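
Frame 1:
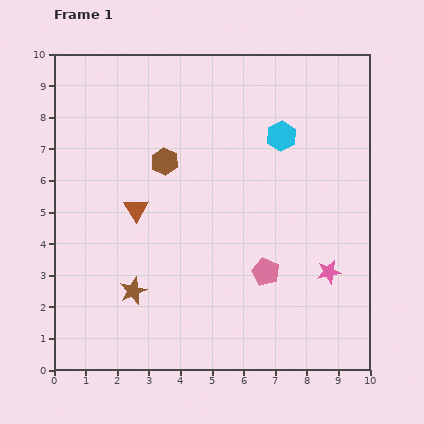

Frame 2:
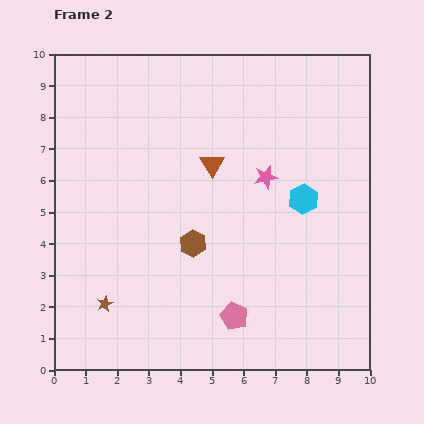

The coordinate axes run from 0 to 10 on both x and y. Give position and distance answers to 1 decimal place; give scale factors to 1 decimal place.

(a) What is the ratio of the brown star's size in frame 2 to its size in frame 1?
0.6×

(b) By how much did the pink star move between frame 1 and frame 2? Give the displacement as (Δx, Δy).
(-2.0, 3.0)

The pink star was at (8.7, 3.1) in frame 1 and (6.7, 6.1) in frame 2.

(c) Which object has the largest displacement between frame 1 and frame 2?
the pink star

(moved 3.6; next 2.8)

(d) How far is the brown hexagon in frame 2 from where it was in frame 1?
2.8

The brown hexagon moved from (3.5, 6.6) to (4.4, 4.0), a distance of √(0.9² + 2.6²) ≈ 2.8.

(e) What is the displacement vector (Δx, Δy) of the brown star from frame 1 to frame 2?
(-0.9, -0.4)

The brown star was at (2.5, 2.5) in frame 1 and (1.6, 2.1) in frame 2.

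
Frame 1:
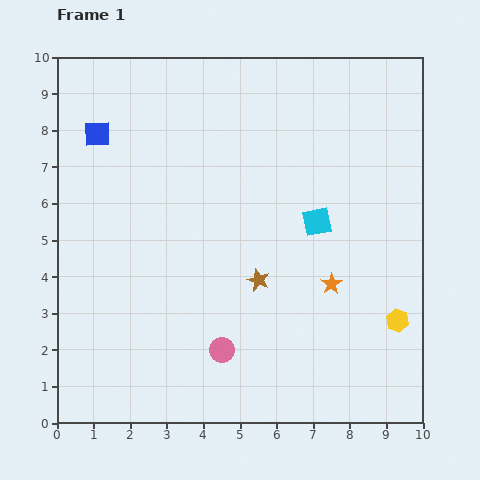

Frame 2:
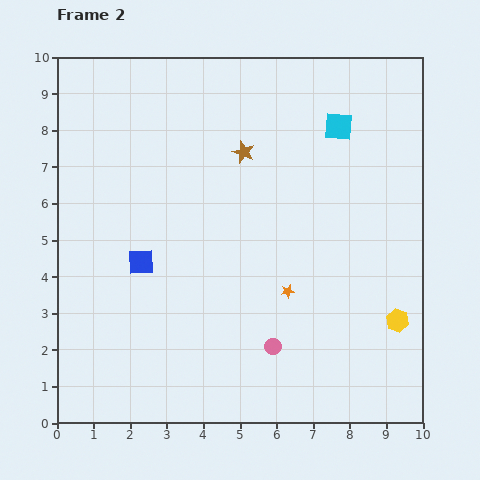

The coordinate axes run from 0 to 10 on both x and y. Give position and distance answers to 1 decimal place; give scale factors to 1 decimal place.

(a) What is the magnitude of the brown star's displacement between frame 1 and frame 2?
3.5

The brown star moved from (5.5, 3.9) to (5.1, 7.4), a distance of √(0.4² + 3.5²) ≈ 3.5.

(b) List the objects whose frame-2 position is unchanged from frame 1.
the yellow hexagon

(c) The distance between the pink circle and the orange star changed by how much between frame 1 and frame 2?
-1.9

Distance in frame 1: 3.5. Distance in frame 2: 1.6.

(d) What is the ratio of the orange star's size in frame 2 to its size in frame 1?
0.6×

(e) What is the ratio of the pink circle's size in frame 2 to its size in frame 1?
0.7×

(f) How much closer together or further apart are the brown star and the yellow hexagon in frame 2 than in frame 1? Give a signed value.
+2.2

Distance in frame 1: 4.0. Distance in frame 2: 6.2.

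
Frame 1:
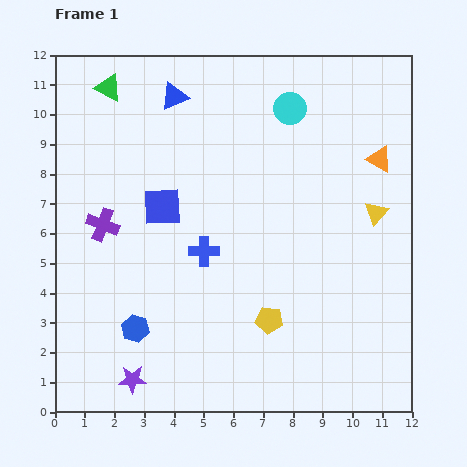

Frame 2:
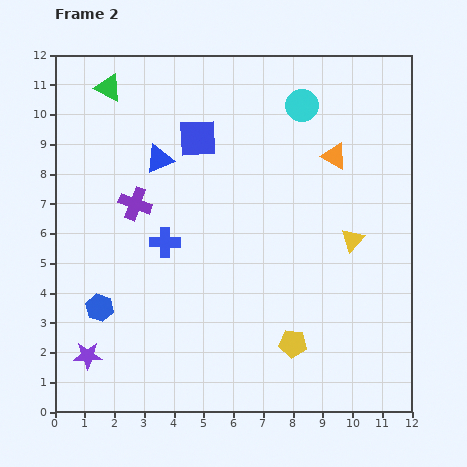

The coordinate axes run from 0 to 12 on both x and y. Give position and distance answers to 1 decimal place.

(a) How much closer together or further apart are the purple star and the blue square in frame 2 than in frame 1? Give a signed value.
+2.3

Distance in frame 1: 5.9. Distance in frame 2: 8.2.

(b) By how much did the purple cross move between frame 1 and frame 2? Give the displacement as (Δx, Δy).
(1.1, 0.7)

The purple cross was at (1.6, 6.3) in frame 1 and (2.7, 7.0) in frame 2.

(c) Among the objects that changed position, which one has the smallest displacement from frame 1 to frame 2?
the cyan circle

(moved 0.4)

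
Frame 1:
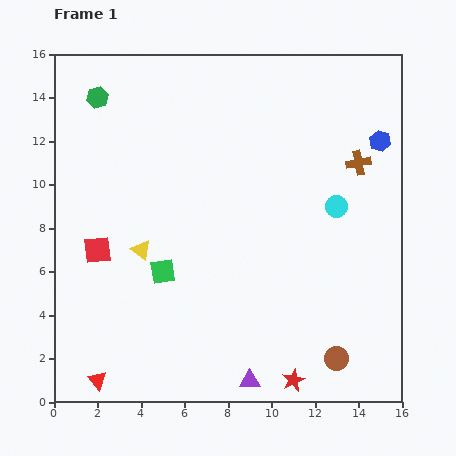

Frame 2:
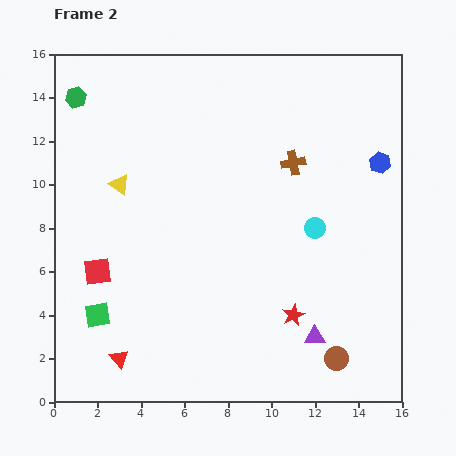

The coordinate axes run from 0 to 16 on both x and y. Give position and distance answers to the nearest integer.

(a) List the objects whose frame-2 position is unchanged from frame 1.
the brown circle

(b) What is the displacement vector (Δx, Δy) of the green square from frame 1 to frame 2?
(-3, -2)

The green square was at (5, 6) in frame 1 and (2, 4) in frame 2.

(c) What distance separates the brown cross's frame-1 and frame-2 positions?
3

The brown cross moved from (14, 11) to (11, 11), a distance of √(3² + 0²) ≈ 3.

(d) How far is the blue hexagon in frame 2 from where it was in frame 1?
1

The blue hexagon moved from (15, 12) to (15, 11), a distance of √(0² + 1²) ≈ 1.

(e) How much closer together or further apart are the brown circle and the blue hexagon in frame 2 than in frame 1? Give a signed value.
-1

Distance in frame 1: 10. Distance in frame 2: 9.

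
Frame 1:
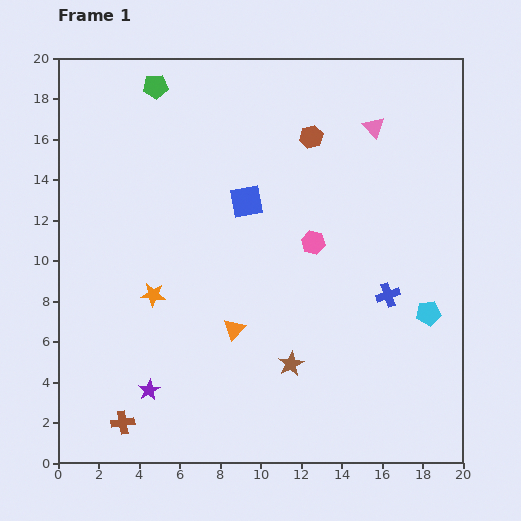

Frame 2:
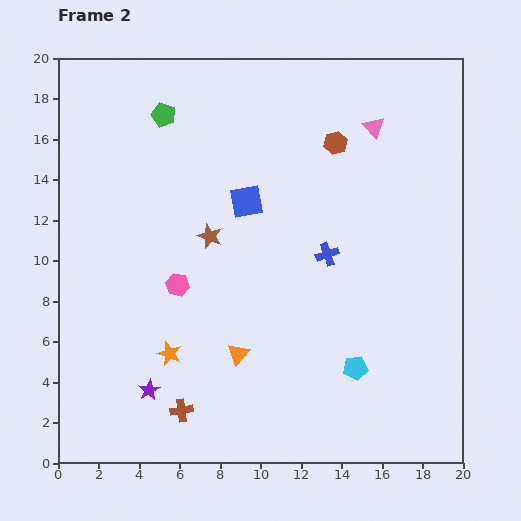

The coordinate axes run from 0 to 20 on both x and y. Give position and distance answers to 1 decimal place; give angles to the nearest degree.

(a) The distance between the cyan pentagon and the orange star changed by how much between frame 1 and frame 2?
-4.4

Distance in frame 1: 13.6. Distance in frame 2: 9.2.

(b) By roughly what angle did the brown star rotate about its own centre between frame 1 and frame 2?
22° counter-clockwise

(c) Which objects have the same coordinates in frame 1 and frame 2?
the purple star, the blue square, the pink triangle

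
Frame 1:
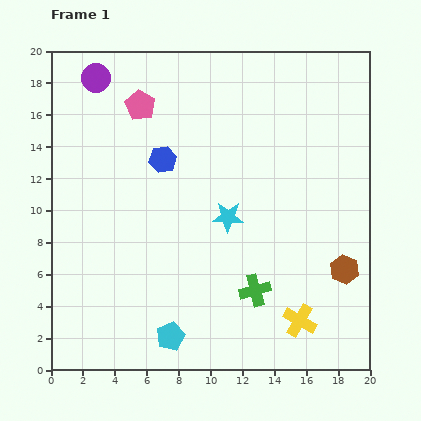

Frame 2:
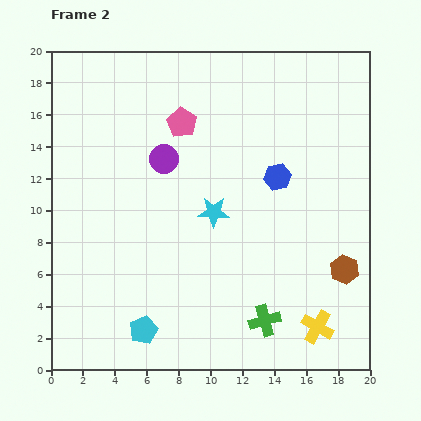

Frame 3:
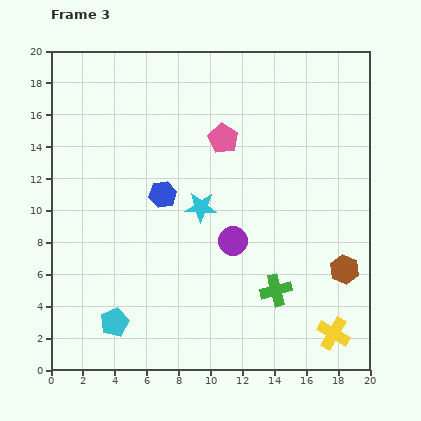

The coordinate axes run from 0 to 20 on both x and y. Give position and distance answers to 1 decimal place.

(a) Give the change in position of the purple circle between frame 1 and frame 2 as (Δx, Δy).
(4.3, -5.1)

The purple circle was at (2.8, 18.3) in frame 1 and (7.1, 13.2) in frame 2.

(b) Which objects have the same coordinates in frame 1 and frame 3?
the brown hexagon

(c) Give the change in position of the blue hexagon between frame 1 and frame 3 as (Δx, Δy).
(0.0, -2.2)

The blue hexagon was at (7.0, 13.2) in frame 1 and (7.0, 11.0) in frame 3.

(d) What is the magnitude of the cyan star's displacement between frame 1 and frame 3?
1.8

The cyan star moved from (11.1, 9.6) to (9.4, 10.2), a distance of √(1.7² + 0.6²) ≈ 1.8.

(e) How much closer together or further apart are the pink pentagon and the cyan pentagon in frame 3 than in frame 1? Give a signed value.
-1.2

Distance in frame 1: 14.6. Distance in frame 3: 13.4.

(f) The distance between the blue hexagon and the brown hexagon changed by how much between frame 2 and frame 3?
+5.1

Distance in frame 2: 7.2. Distance in frame 3: 12.3.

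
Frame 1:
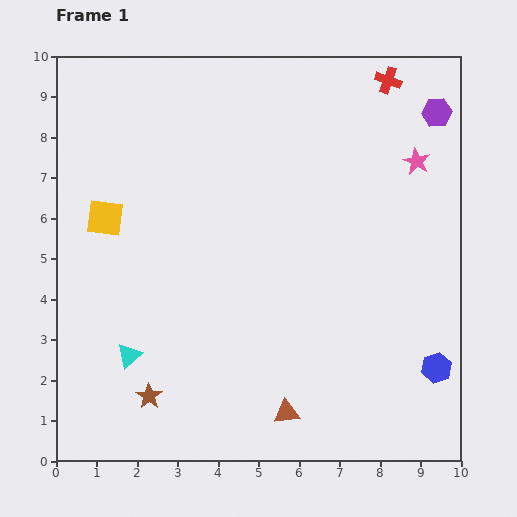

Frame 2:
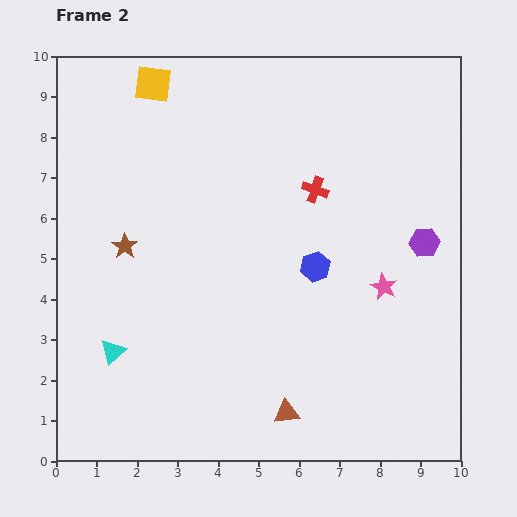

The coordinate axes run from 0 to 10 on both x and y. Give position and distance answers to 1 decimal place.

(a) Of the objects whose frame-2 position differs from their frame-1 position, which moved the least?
the cyan triangle

(moved 0.4)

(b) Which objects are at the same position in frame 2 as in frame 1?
the brown triangle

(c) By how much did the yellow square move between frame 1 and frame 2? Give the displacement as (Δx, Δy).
(1.2, 3.3)

The yellow square was at (1.2, 6.0) in frame 1 and (2.4, 9.3) in frame 2.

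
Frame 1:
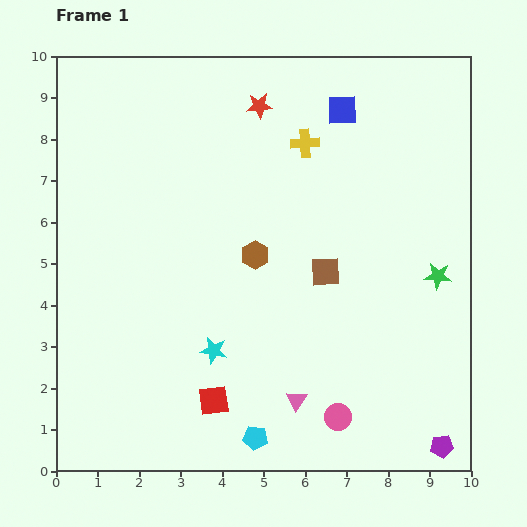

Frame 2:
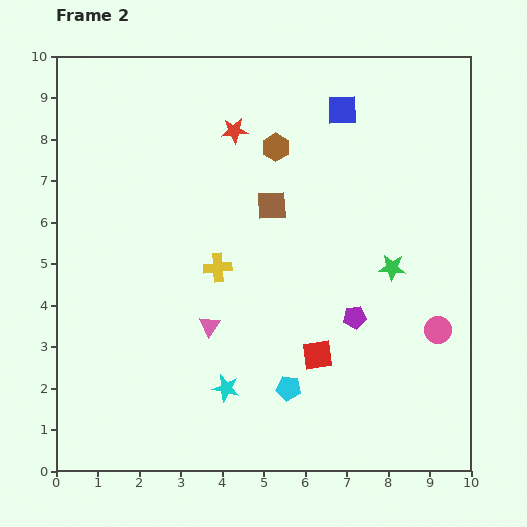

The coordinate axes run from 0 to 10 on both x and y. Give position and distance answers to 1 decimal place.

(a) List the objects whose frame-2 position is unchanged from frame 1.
the blue square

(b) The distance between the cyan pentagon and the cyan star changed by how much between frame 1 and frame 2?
-0.8

Distance in frame 1: 2.3. Distance in frame 2: 1.5.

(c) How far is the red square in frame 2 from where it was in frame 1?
2.7

The red square moved from (3.8, 1.7) to (6.3, 2.8), a distance of √(2.5² + 1.1²) ≈ 2.7.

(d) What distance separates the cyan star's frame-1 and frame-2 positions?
0.9

The cyan star moved from (3.8, 2.9) to (4.1, 2.0), a distance of √(0.3² + 0.9²) ≈ 0.9.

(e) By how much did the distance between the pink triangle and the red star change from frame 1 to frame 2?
-2.5

Distance in frame 1: 7.2. Distance in frame 2: 4.7.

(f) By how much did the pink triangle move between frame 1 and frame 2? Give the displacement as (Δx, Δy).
(-2.1, 1.8)

The pink triangle was at (5.8, 1.7) in frame 1 and (3.7, 3.5) in frame 2.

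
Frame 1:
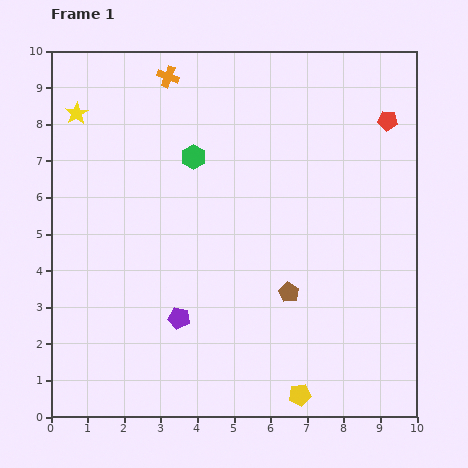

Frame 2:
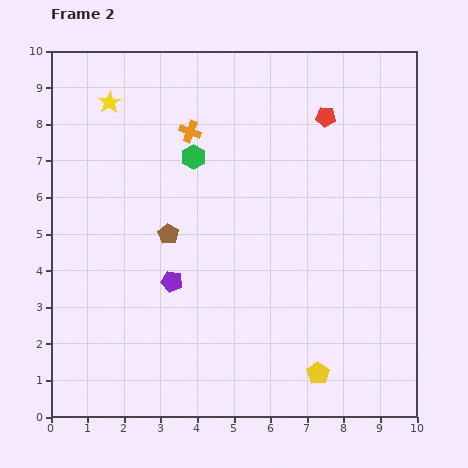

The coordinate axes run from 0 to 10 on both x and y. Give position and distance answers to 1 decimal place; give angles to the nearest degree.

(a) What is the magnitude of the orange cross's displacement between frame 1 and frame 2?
1.6

The orange cross moved from (3.2, 9.3) to (3.8, 7.8), a distance of √(0.6² + 1.5²) ≈ 1.6.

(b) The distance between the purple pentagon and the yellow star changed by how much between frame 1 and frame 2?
-1.1

Distance in frame 1: 6.3. Distance in frame 2: 5.2.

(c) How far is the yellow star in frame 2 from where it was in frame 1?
0.9

The yellow star moved from (0.7, 8.3) to (1.6, 8.6), a distance of √(0.9² + 0.3²) ≈ 0.9.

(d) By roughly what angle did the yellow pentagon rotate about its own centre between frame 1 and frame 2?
28° counter-clockwise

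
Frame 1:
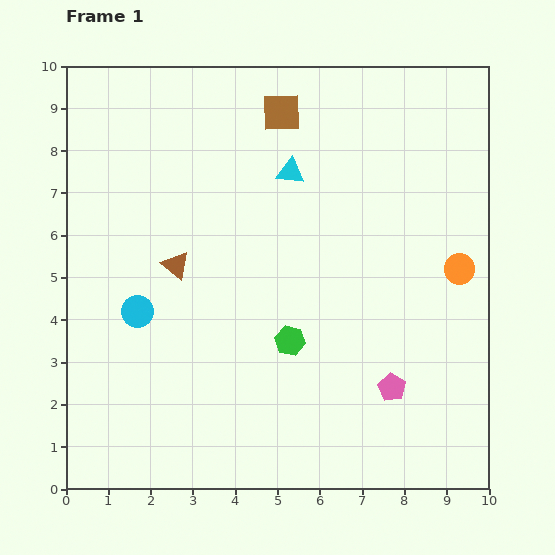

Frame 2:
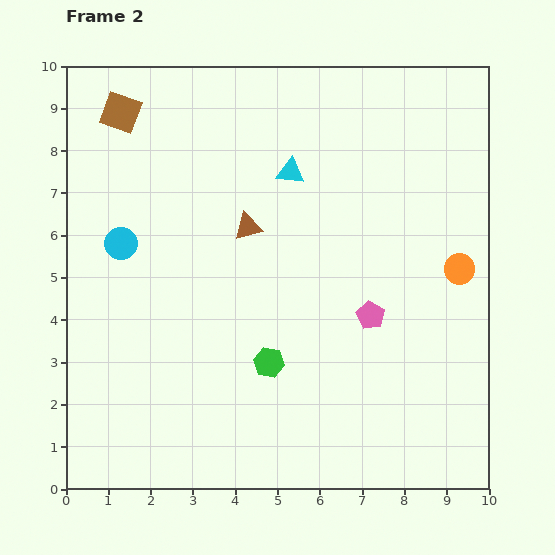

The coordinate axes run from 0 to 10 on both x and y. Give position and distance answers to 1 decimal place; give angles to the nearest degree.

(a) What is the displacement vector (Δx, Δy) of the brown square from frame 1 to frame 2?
(-3.8, 0.0)

The brown square was at (5.1, 8.9) in frame 1 and (1.3, 8.9) in frame 2.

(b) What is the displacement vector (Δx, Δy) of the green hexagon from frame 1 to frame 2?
(-0.5, -0.5)

The green hexagon was at (5.3, 3.5) in frame 1 and (4.8, 3.0) in frame 2.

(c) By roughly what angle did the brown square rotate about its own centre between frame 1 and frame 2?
21° clockwise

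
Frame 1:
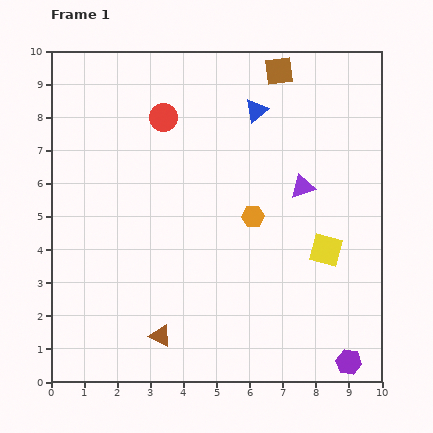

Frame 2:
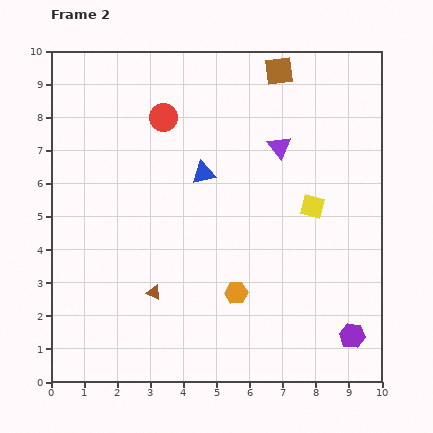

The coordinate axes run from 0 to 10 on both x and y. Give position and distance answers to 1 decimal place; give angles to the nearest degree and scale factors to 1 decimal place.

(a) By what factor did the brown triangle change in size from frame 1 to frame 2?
0.7×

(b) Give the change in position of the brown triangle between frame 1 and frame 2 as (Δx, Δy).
(-0.2, 1.3)

The brown triangle was at (3.3, 1.4) in frame 1 and (3.1, 2.7) in frame 2.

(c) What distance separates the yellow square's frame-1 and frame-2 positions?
1.4

The yellow square moved from (8.3, 4.0) to (7.9, 5.3), a distance of √(0.4² + 1.3²) ≈ 1.4.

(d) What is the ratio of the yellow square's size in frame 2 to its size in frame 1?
0.7×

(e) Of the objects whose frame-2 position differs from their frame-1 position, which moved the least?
the purple hexagon

(moved 0.8)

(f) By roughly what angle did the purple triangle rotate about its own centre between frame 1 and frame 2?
51° counter-clockwise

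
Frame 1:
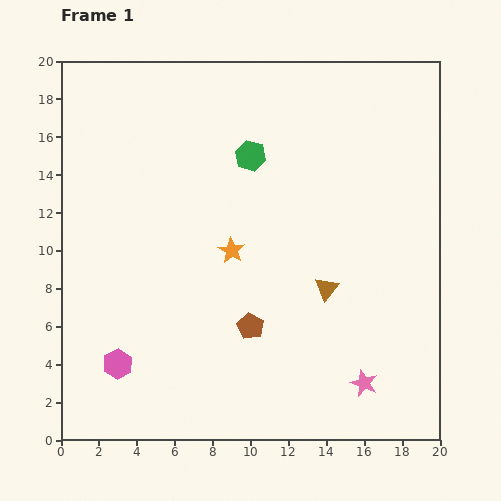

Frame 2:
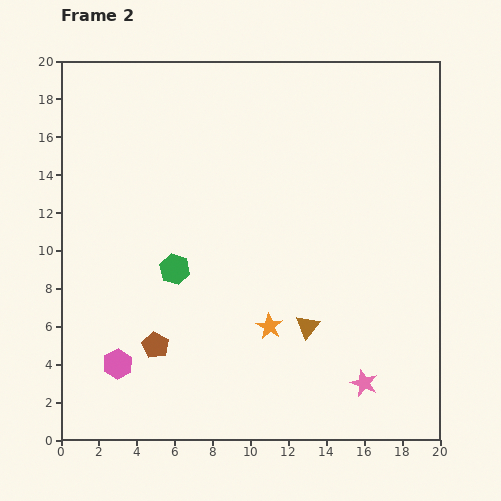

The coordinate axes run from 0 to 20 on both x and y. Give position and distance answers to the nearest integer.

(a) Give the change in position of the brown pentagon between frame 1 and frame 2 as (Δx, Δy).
(-5, -1)

The brown pentagon was at (10, 6) in frame 1 and (5, 5) in frame 2.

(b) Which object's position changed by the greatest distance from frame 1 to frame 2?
the green hexagon

(moved 7; next 5)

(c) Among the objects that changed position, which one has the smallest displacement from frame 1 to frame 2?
the brown triangle

(moved 2)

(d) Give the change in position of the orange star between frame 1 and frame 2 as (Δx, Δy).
(2, -4)

The orange star was at (9, 10) in frame 1 and (11, 6) in frame 2.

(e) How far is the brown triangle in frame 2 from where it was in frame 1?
2

The brown triangle moved from (14, 8) to (13, 6), a distance of √(1² + 2²) ≈ 2.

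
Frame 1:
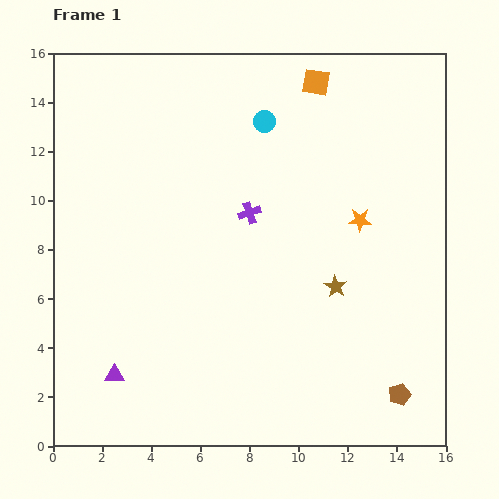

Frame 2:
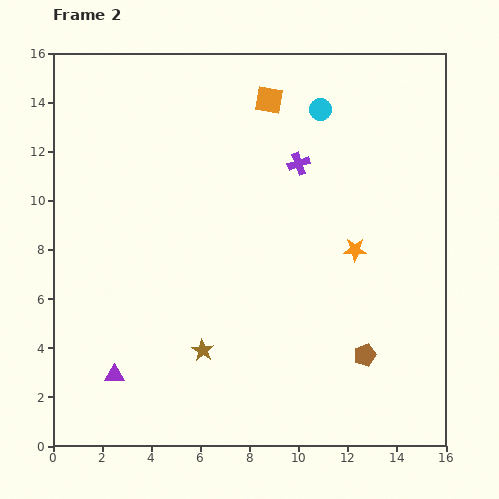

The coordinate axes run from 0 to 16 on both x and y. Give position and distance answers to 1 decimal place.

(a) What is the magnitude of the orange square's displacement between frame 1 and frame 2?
2.0

The orange square moved from (10.7, 14.8) to (8.8, 14.1), a distance of √(1.9² + 0.7²) ≈ 2.0.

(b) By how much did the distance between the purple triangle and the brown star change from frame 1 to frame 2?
-6.0

Distance in frame 1: 9.7. Distance in frame 2: 3.7.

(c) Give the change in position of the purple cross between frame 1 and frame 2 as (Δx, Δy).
(2.0, 2.0)

The purple cross was at (8.0, 9.5) in frame 1 and (10.0, 11.5) in frame 2.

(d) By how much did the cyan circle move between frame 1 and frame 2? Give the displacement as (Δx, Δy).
(2.3, 0.5)

The cyan circle was at (8.6, 13.2) in frame 1 and (10.9, 13.7) in frame 2.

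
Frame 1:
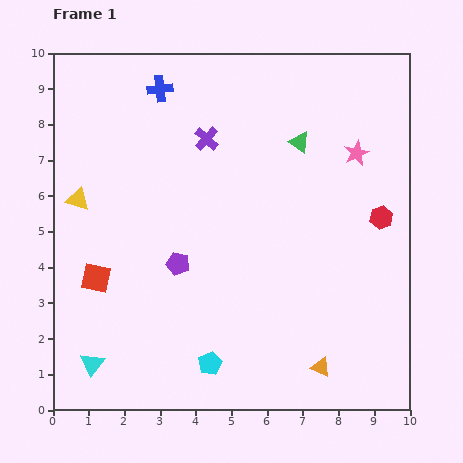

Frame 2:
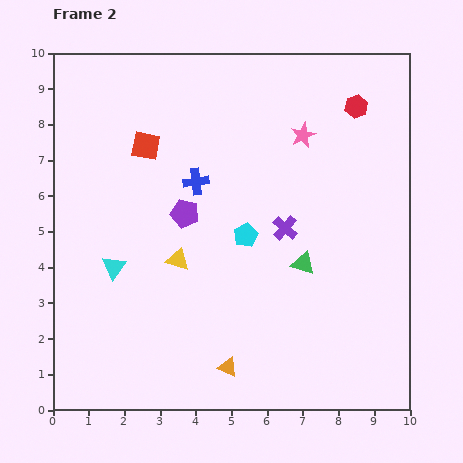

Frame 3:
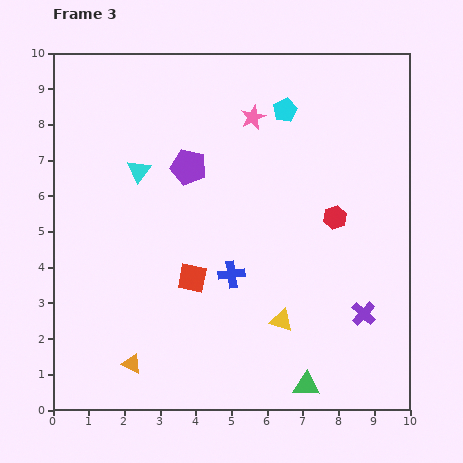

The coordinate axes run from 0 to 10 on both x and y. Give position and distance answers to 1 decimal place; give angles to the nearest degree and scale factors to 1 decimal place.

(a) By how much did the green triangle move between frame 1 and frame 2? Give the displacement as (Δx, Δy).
(0.1, -3.4)

The green triangle was at (6.9, 7.5) in frame 1 and (7.0, 4.1) in frame 2.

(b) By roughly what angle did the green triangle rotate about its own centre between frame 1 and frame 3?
31° counter-clockwise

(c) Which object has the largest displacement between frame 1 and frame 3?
the cyan pentagon

(moved 7.4; next 6.8)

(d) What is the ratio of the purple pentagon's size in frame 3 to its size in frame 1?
1.6×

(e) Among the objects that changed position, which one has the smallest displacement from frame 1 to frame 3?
the red hexagon

(moved 1.3)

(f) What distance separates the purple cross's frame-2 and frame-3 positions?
3.3

The purple cross moved from (6.5, 5.1) to (8.7, 2.7), a distance of √(2.2² + 2.4²) ≈ 3.3.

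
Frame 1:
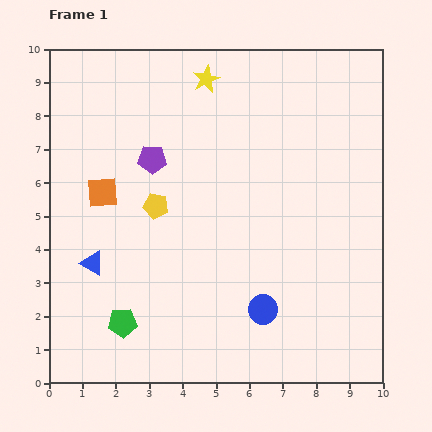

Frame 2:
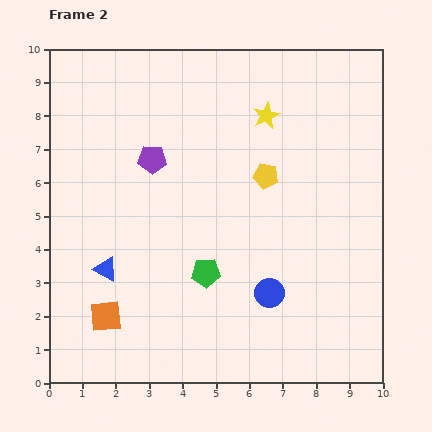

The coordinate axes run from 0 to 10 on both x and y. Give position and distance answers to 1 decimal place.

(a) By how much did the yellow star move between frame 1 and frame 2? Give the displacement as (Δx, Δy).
(1.8, -1.1)

The yellow star was at (4.7, 9.1) in frame 1 and (6.5, 8.0) in frame 2.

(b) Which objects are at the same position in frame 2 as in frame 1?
the purple pentagon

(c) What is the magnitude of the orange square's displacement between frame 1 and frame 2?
3.7

The orange square moved from (1.6, 5.7) to (1.7, 2.0), a distance of √(0.1² + 3.7²) ≈ 3.7.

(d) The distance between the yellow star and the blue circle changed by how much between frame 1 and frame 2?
-1.8

Distance in frame 1: 7.1. Distance in frame 2: 5.3.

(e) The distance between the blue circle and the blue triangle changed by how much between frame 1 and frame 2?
-0.4

Distance in frame 1: 5.3. Distance in frame 2: 4.9.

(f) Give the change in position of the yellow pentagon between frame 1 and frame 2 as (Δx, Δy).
(3.3, 0.9)

The yellow pentagon was at (3.2, 5.3) in frame 1 and (6.5, 6.2) in frame 2.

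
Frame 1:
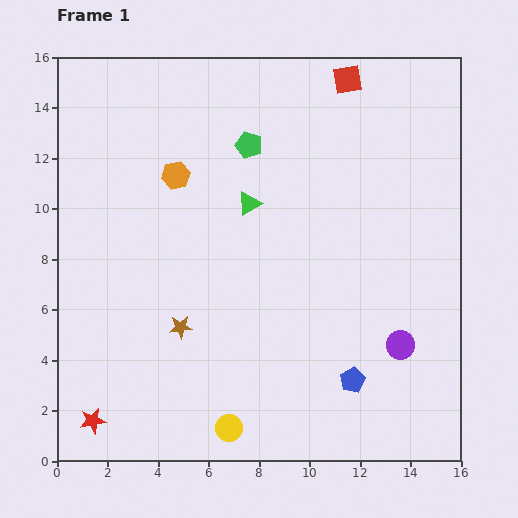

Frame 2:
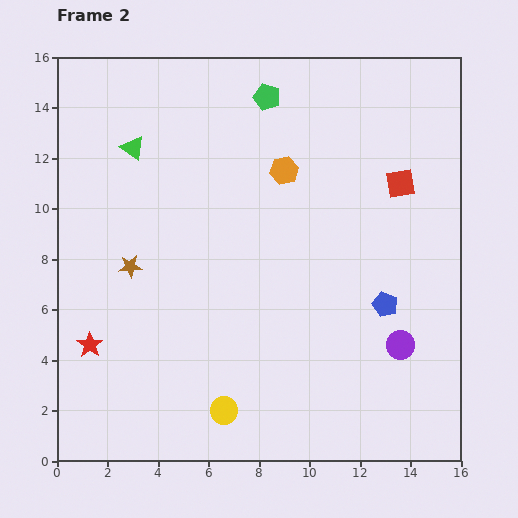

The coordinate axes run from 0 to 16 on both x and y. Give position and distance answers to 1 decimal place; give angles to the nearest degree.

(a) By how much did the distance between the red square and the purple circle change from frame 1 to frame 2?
-4.3

Distance in frame 1: 10.7. Distance in frame 2: 6.4.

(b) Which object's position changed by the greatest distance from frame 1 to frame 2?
the green triangle

(moved 5.1; next 4.6)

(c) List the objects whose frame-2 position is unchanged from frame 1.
the purple circle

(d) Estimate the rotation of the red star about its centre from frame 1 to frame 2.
25° counter-clockwise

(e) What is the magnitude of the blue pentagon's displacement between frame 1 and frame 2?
3.3

The blue pentagon moved from (11.7, 3.2) to (13.0, 6.2), a distance of √(1.3² + 3.0²) ≈ 3.3.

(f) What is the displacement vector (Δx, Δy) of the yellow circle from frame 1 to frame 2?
(-0.2, 0.7)

The yellow circle was at (6.8, 1.3) in frame 1 and (6.6, 2.0) in frame 2.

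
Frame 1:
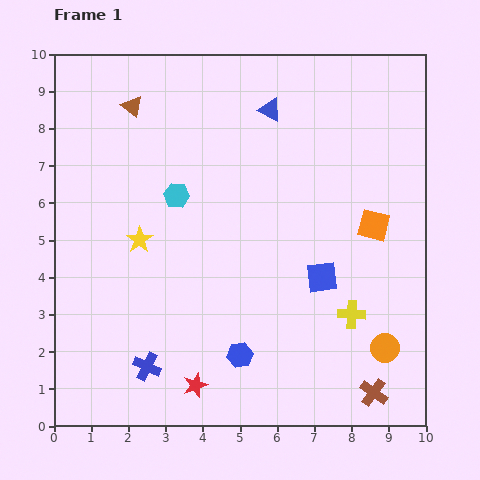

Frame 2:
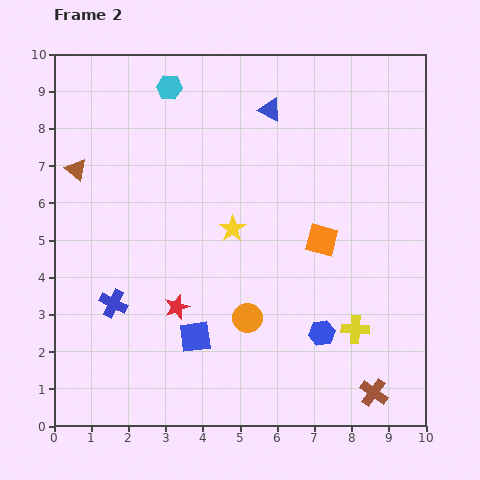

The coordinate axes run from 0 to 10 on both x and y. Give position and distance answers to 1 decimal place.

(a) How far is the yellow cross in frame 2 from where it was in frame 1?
0.4

The yellow cross moved from (8.0, 3.0) to (8.1, 2.6), a distance of √(0.1² + 0.4²) ≈ 0.4.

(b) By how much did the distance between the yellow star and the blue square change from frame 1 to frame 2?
-1.9

Distance in frame 1: 5.0. Distance in frame 2: 3.1.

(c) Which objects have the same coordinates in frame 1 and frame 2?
the blue triangle, the brown cross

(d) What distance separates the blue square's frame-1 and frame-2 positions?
3.8

The blue square moved from (7.2, 4.0) to (3.8, 2.4), a distance of √(3.4² + 1.6²) ≈ 3.8.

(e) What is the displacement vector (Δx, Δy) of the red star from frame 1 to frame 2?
(-0.5, 2.1)

The red star was at (3.8, 1.1) in frame 1 and (3.3, 3.2) in frame 2.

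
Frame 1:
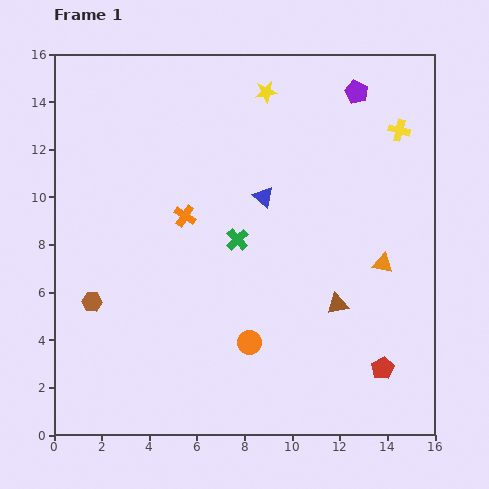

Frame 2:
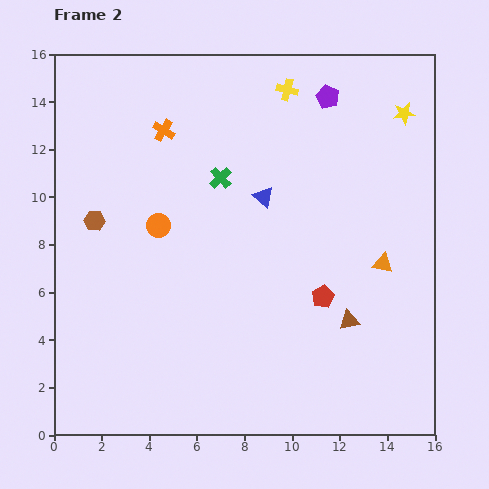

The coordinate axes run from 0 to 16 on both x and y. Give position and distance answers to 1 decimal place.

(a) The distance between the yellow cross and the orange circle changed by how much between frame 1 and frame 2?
-3.0

Distance in frame 1: 10.9. Distance in frame 2: 7.9.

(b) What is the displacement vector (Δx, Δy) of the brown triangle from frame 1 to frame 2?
(0.5, -0.7)

The brown triangle was at (11.9, 5.5) in frame 1 and (12.4, 4.8) in frame 2.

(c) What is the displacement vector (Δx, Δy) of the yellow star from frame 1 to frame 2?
(5.8, -0.9)

The yellow star was at (8.9, 14.4) in frame 1 and (14.7, 13.5) in frame 2.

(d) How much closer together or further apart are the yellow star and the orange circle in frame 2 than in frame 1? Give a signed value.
+0.8

Distance in frame 1: 10.5. Distance in frame 2: 11.3.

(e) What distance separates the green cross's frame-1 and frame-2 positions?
2.7

The green cross moved from (7.7, 8.2) to (7.0, 10.8), a distance of √(0.7² + 2.6²) ≈ 2.7.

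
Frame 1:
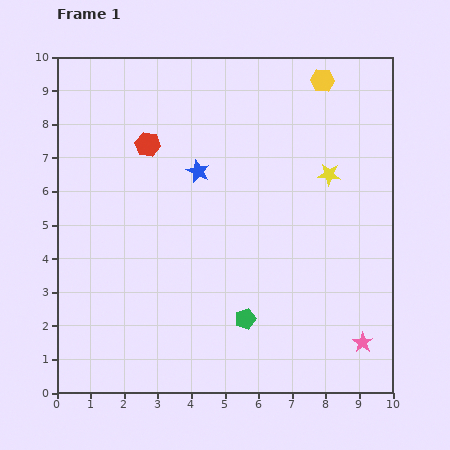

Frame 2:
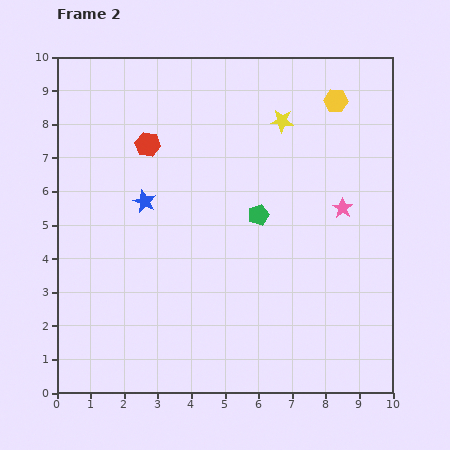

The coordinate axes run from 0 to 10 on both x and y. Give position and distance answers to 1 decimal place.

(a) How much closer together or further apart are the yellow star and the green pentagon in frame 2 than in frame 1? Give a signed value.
-2.1

Distance in frame 1: 5.0. Distance in frame 2: 2.9.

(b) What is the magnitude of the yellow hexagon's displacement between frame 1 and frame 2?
0.7

The yellow hexagon moved from (7.9, 9.3) to (8.3, 8.7), a distance of √(0.4² + 0.6²) ≈ 0.7.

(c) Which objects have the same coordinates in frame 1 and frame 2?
the red hexagon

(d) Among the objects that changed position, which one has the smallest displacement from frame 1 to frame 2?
the yellow hexagon

(moved 0.7)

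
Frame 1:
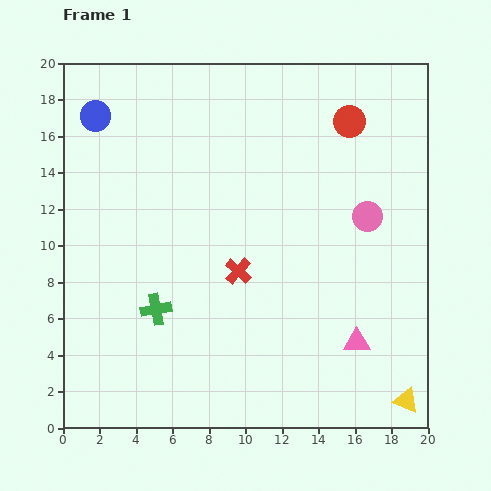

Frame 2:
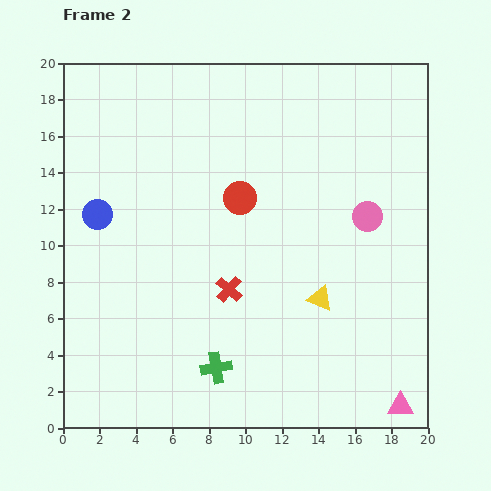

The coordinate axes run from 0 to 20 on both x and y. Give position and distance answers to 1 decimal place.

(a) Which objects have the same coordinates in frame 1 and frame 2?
the pink circle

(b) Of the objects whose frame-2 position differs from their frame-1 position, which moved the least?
the red cross

(moved 1.1)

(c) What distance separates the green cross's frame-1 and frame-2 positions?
4.6

The green cross moved from (5.1, 6.5) to (8.4, 3.3), a distance of √(3.3² + 3.2²) ≈ 4.6.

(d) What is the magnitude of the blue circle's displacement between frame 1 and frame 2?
5.4

The blue circle moved from (1.8, 17.1) to (1.9, 11.7), a distance of √(0.1² + 5.4²) ≈ 5.4.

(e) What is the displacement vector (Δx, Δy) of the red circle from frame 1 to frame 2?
(-6.0, -4.2)

The red circle was at (15.7, 16.8) in frame 1 and (9.7, 12.6) in frame 2.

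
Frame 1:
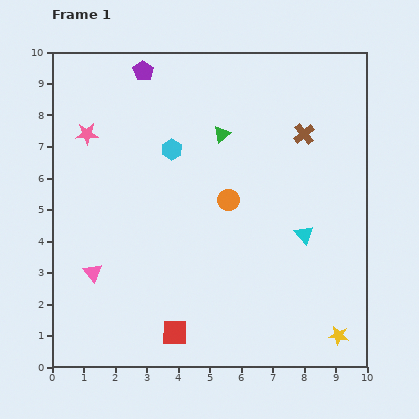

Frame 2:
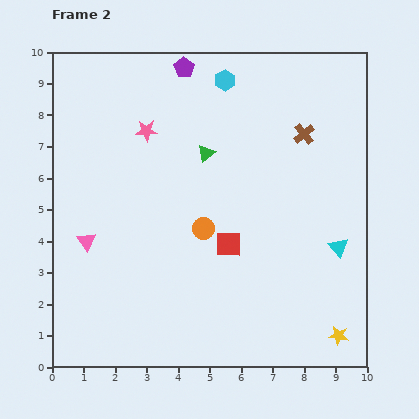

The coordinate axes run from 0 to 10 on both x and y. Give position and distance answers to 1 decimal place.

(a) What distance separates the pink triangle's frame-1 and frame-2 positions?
1.0

The pink triangle moved from (1.3, 3.0) to (1.1, 4.0), a distance of √(0.2² + 1.0²) ≈ 1.0.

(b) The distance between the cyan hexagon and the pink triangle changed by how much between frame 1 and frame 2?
+2.1

Distance in frame 1: 4.6. Distance in frame 2: 6.7.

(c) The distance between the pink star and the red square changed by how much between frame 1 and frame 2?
-2.5

Distance in frame 1: 6.9. Distance in frame 2: 4.4.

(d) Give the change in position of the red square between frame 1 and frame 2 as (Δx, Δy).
(1.7, 2.8)

The red square was at (3.9, 1.1) in frame 1 and (5.6, 3.9) in frame 2.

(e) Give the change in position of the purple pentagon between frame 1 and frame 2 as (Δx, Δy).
(1.3, 0.1)

The purple pentagon was at (2.9, 9.4) in frame 1 and (4.2, 9.5) in frame 2.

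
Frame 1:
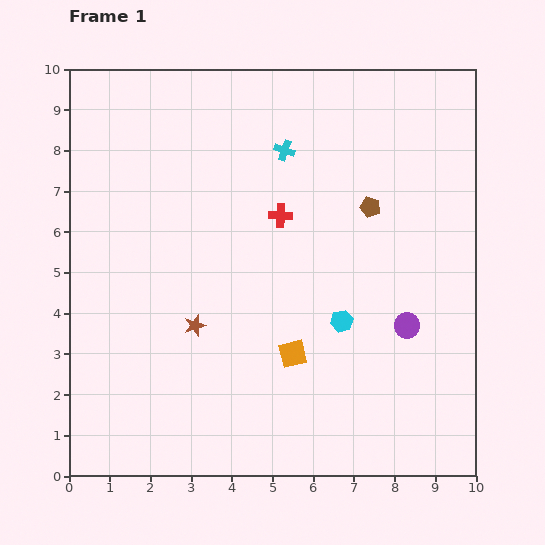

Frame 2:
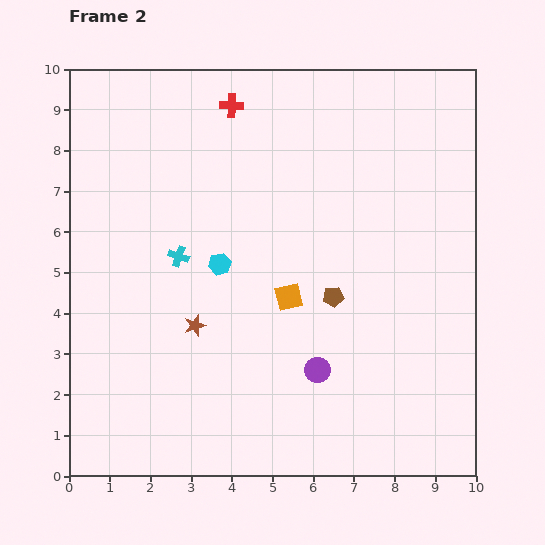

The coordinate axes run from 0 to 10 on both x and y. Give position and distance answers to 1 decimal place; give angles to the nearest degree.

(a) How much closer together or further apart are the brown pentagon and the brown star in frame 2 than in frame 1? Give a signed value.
-1.7

Distance in frame 1: 5.2. Distance in frame 2: 3.5.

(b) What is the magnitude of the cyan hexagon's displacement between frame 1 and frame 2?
3.3

The cyan hexagon moved from (6.7, 3.8) to (3.7, 5.2), a distance of √(3.0² + 1.4²) ≈ 3.3.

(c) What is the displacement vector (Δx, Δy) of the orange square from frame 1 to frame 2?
(-0.1, 1.4)

The orange square was at (5.5, 3.0) in frame 1 and (5.4, 4.4) in frame 2.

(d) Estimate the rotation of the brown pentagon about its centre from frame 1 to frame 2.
24° counter-clockwise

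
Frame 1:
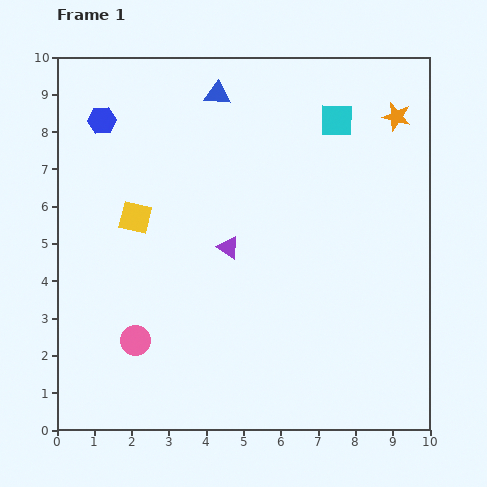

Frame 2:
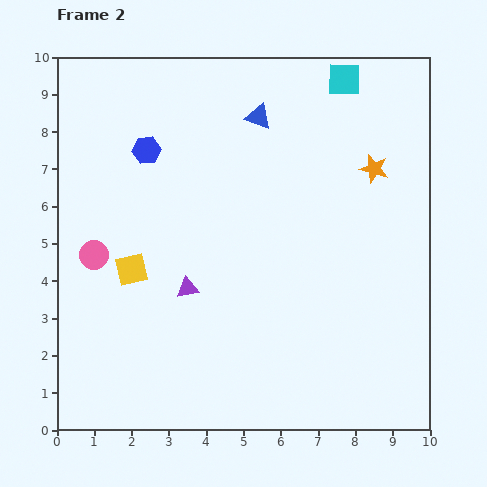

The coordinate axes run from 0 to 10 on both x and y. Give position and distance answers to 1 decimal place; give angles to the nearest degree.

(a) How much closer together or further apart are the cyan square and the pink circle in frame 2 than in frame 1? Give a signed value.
+0.2

Distance in frame 1: 8.0. Distance in frame 2: 8.2.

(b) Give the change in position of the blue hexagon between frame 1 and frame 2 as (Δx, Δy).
(1.2, -0.8)

The blue hexagon was at (1.2, 8.3) in frame 1 and (2.4, 7.5) in frame 2.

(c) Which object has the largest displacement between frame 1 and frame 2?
the pink circle

(moved 2.5; next 1.6)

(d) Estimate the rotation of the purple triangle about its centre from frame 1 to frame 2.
43° counter-clockwise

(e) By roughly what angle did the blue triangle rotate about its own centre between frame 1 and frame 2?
16° clockwise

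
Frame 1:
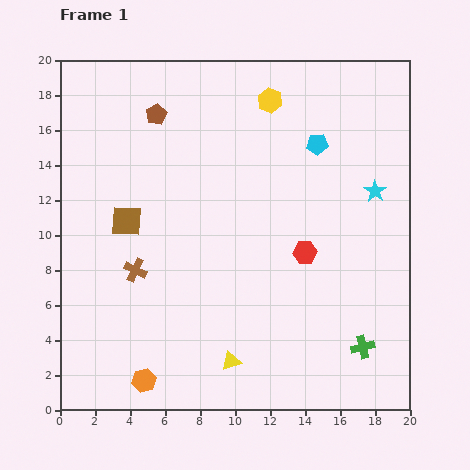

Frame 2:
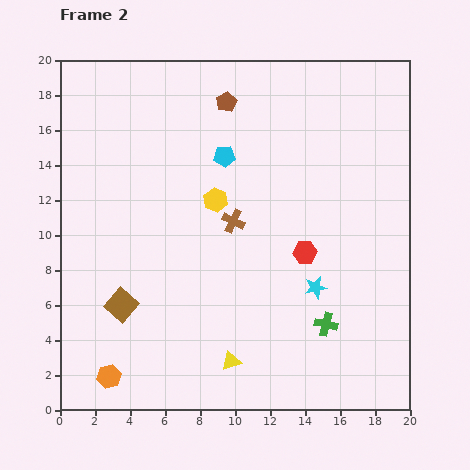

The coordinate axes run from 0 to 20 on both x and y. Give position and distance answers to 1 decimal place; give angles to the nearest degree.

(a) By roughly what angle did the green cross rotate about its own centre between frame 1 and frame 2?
26° clockwise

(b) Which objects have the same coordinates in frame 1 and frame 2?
the red hexagon, the yellow triangle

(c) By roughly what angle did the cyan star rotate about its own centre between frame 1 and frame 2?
25° clockwise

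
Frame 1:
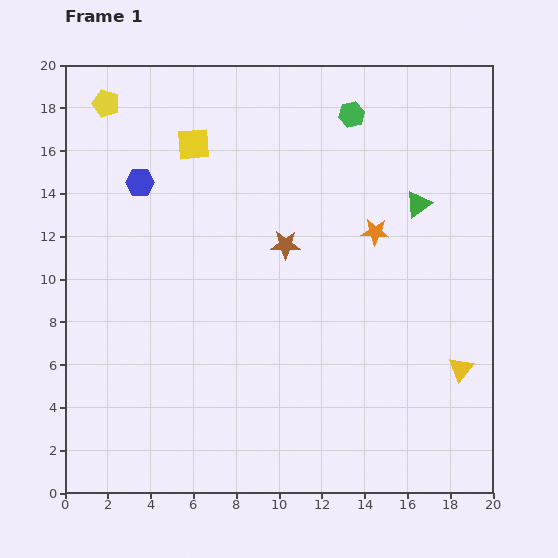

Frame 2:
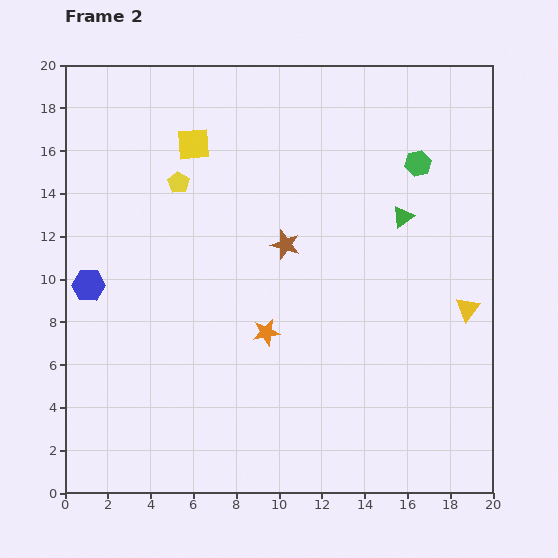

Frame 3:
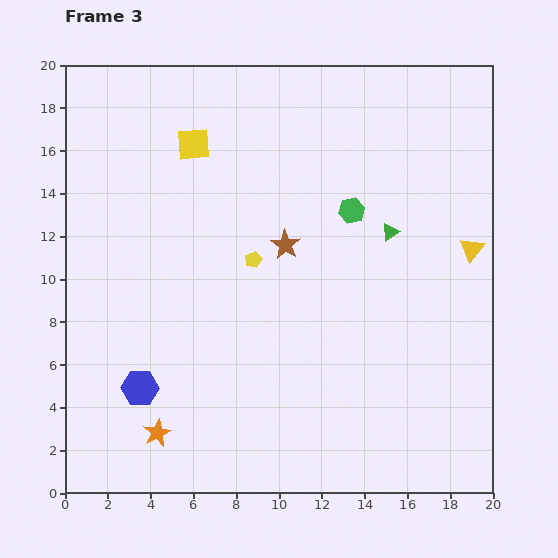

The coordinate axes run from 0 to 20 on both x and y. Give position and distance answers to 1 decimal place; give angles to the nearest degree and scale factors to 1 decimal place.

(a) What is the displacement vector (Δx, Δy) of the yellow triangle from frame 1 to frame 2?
(0.3, 2.8)

The yellow triangle was at (18.5, 5.8) in frame 1 and (18.8, 8.6) in frame 2.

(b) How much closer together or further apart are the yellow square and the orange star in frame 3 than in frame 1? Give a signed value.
+4.2

Distance in frame 1: 9.4. Distance in frame 3: 13.6.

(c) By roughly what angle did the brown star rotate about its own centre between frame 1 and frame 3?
31° clockwise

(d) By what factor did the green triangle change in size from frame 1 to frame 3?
0.7×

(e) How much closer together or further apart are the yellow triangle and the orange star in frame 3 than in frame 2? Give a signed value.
+7.5

Distance in frame 2: 9.5. Distance in frame 3: 17.0.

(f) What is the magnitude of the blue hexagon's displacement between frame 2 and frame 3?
5.4

The blue hexagon moved from (1.1, 9.7) to (3.5, 4.9), a distance of √(2.4² + 4.8²) ≈ 5.4.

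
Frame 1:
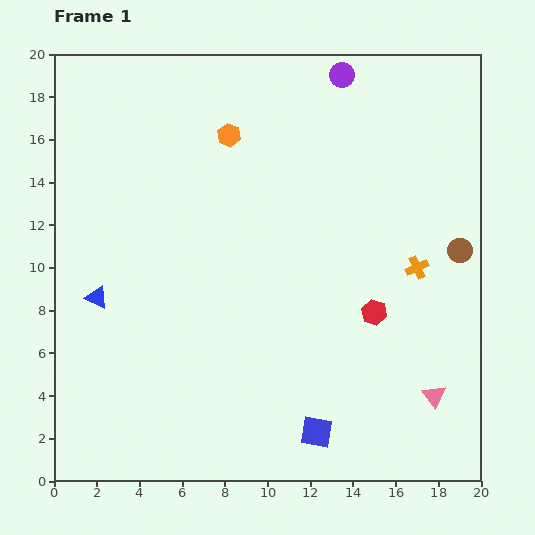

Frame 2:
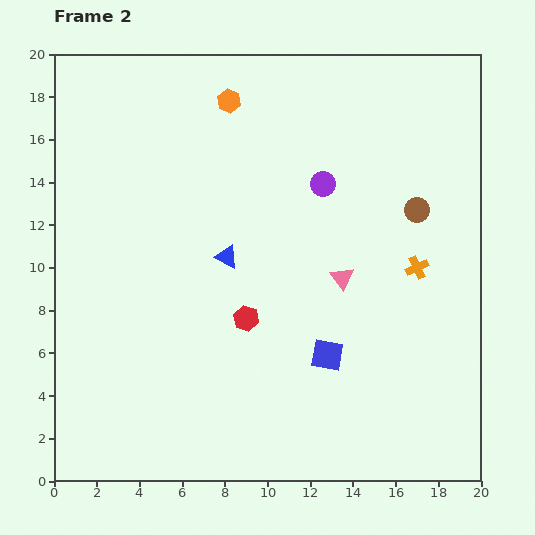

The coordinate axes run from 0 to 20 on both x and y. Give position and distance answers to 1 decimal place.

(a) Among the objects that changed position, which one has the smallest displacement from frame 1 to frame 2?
the orange hexagon

(moved 1.6)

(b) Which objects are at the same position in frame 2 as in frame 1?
the orange cross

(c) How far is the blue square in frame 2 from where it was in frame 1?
3.6

The blue square moved from (12.3, 2.3) to (12.8, 5.9), a distance of √(0.5² + 3.6²) ≈ 3.6.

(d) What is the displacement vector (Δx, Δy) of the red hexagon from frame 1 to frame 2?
(-6.0, -0.3)

The red hexagon was at (15.0, 7.9) in frame 1 and (9.0, 7.6) in frame 2.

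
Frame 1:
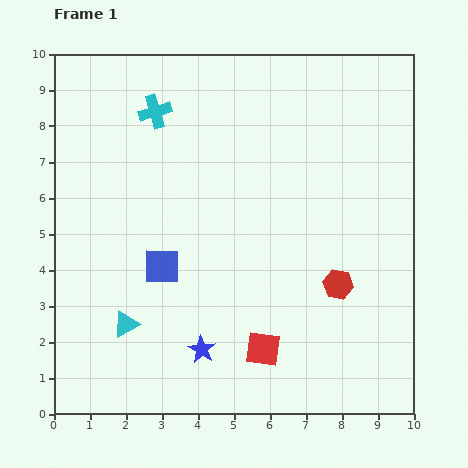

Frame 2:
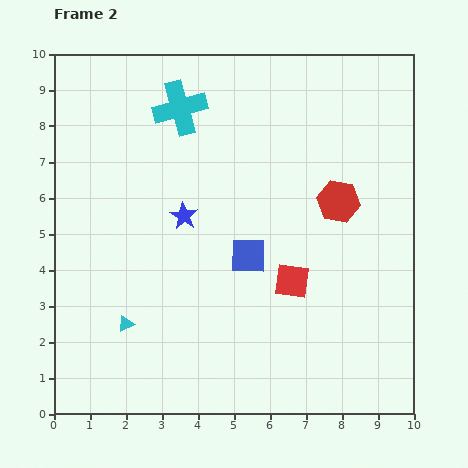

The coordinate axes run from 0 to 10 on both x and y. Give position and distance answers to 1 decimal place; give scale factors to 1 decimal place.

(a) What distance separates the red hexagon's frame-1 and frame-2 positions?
2.3

The red hexagon moved from (7.9, 3.6) to (7.9, 5.9), a distance of √(0.0² + 2.3²) ≈ 2.3.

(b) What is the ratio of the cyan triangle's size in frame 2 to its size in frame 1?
0.6×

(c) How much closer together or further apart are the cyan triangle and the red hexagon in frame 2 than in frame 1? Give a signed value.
+0.8

Distance in frame 1: 6.0. Distance in frame 2: 6.8.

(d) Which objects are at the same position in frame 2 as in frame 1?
the cyan triangle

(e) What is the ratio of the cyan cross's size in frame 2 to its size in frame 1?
1.6×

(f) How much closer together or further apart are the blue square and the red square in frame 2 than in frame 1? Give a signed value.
-2.2

Distance in frame 1: 3.6. Distance in frame 2: 1.4.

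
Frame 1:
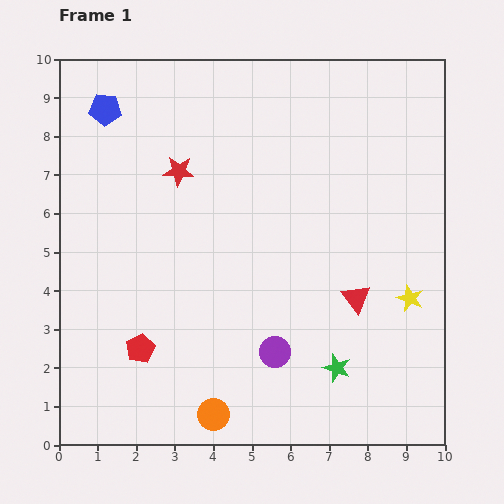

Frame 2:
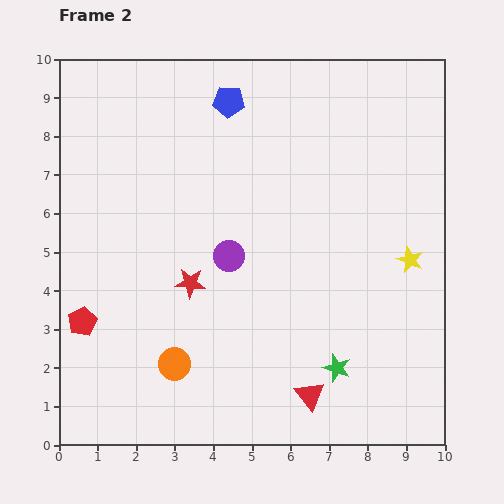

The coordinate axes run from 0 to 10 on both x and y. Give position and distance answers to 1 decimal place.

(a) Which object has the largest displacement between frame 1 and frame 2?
the blue pentagon

(moved 3.2; next 2.9)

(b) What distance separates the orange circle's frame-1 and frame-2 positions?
1.6

The orange circle moved from (4.0, 0.8) to (3.0, 2.1), a distance of √(1.0² + 1.3²) ≈ 1.6.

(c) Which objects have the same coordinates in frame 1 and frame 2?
the green star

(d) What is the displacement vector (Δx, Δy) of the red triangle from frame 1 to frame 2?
(-1.2, -2.5)

The red triangle was at (7.7, 3.8) in frame 1 and (6.5, 1.3) in frame 2.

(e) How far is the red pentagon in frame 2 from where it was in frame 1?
1.7

The red pentagon moved from (2.1, 2.5) to (0.6, 3.2), a distance of √(1.5² + 0.7²) ≈ 1.7.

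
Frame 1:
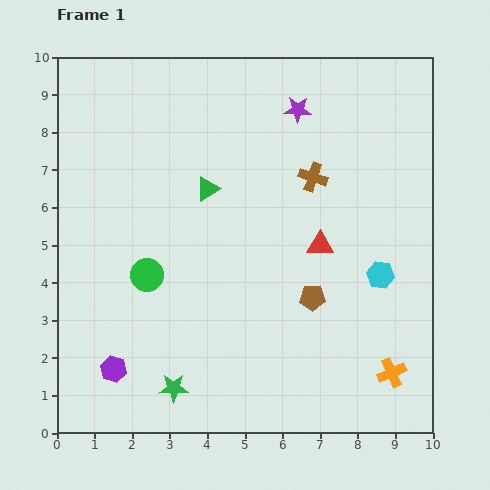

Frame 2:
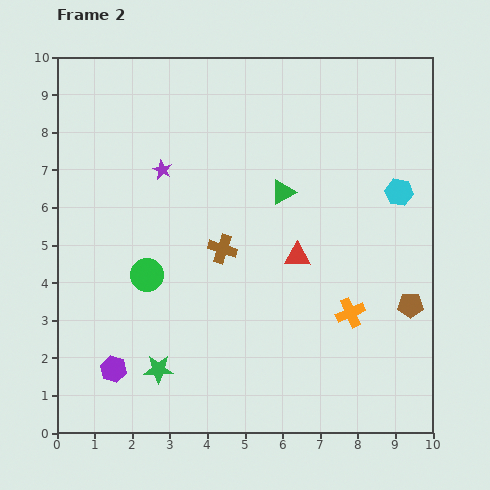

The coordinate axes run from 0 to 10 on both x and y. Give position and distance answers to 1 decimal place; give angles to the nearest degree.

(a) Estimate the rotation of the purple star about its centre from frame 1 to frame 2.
24° clockwise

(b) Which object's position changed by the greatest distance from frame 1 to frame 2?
the purple star

(moved 3.9; next 3.1)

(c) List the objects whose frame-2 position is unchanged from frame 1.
the purple hexagon, the green circle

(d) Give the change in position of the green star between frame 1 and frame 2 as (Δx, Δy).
(-0.4, 0.5)

The green star was at (3.1, 1.2) in frame 1 and (2.7, 1.7) in frame 2.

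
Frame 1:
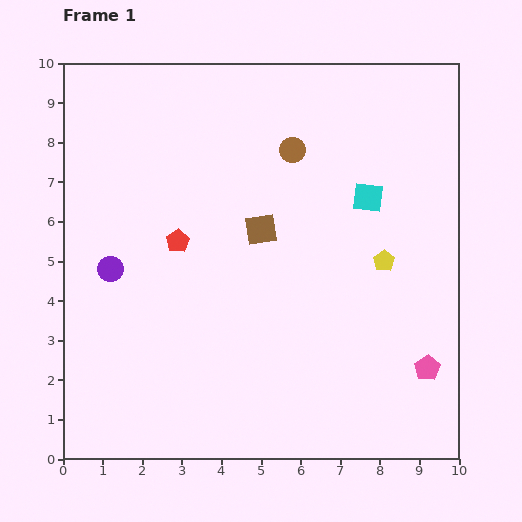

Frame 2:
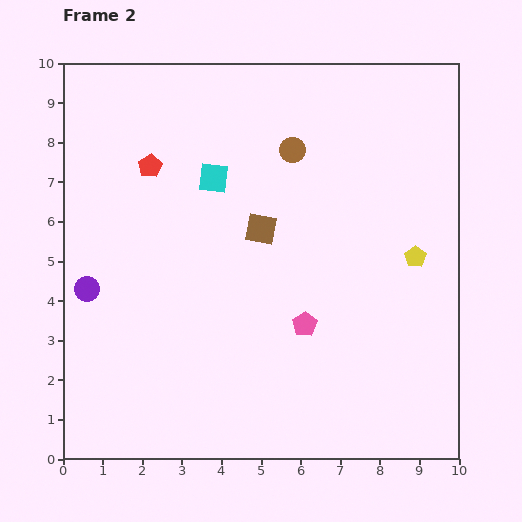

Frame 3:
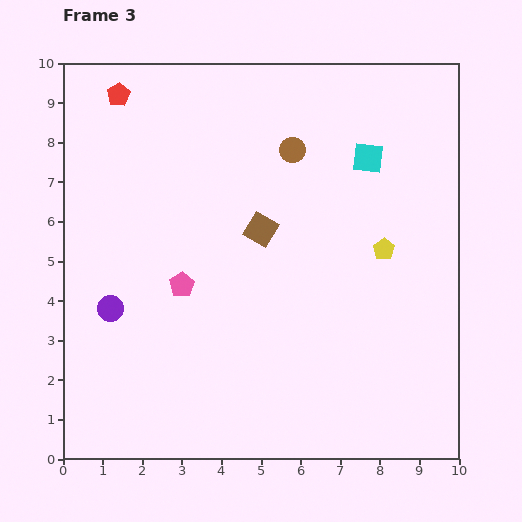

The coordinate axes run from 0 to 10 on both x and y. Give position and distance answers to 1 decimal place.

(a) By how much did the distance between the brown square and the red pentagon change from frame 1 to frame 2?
+1.1

Distance in frame 1: 2.1. Distance in frame 2: 3.2.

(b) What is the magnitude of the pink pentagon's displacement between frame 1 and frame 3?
6.5

The pink pentagon moved from (9.2, 2.3) to (3.0, 4.4), a distance of √(6.2² + 2.1²) ≈ 6.5.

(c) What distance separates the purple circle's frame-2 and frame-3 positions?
0.8

The purple circle moved from (0.6, 4.3) to (1.2, 3.8), a distance of √(0.6² + 0.5²) ≈ 0.8.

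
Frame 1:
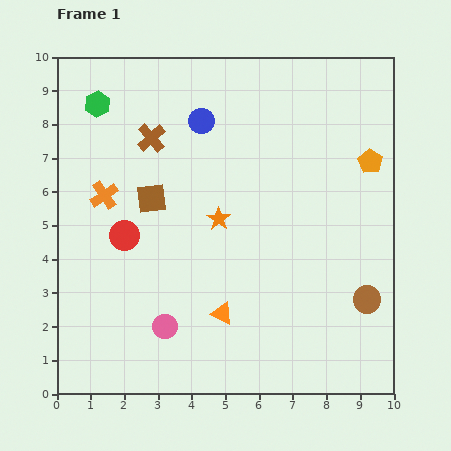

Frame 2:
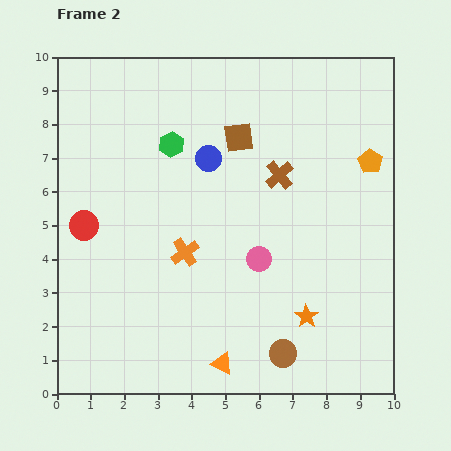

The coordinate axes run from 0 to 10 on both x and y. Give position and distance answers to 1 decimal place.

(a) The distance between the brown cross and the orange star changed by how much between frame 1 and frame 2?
+1.2

Distance in frame 1: 3.1. Distance in frame 2: 4.3.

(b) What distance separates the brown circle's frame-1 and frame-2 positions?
3.0

The brown circle moved from (9.2, 2.8) to (6.7, 1.2), a distance of √(2.5² + 1.6²) ≈ 3.0.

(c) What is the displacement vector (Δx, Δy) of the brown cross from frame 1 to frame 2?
(3.8, -1.1)

The brown cross was at (2.8, 7.6) in frame 1 and (6.6, 6.5) in frame 2.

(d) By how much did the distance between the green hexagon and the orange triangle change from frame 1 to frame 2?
-0.5

Distance in frame 1: 7.2. Distance in frame 2: 6.7.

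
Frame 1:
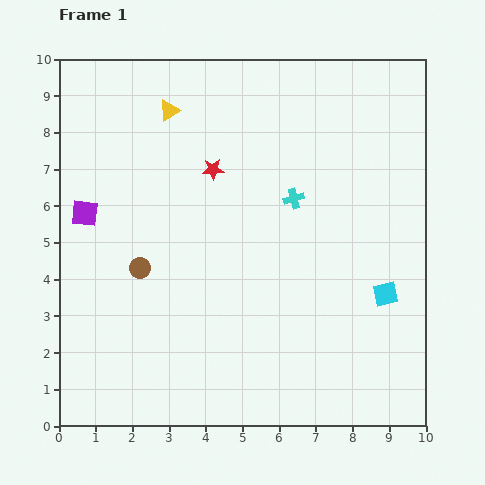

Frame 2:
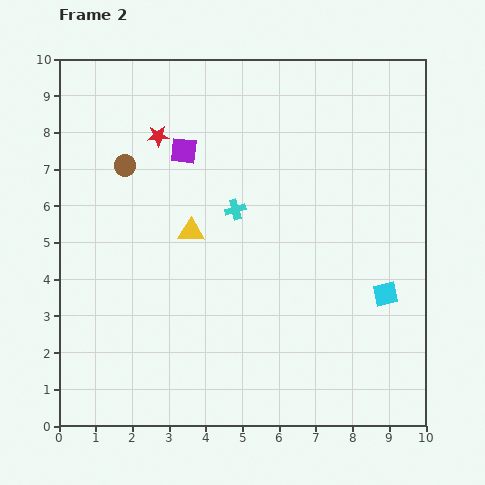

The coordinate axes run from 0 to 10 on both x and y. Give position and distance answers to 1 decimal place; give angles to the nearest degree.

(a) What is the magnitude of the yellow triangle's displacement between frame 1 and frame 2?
3.4

The yellow triangle moved from (3.0, 8.6) to (3.6, 5.3), a distance of √(0.6² + 3.3²) ≈ 3.4.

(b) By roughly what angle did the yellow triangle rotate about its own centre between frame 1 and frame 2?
32° clockwise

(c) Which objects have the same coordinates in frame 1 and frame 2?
the cyan square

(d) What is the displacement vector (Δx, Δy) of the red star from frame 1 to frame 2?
(-1.5, 0.9)

The red star was at (4.2, 7.0) in frame 1 and (2.7, 7.9) in frame 2.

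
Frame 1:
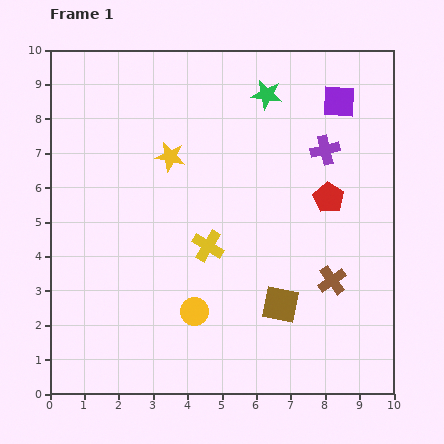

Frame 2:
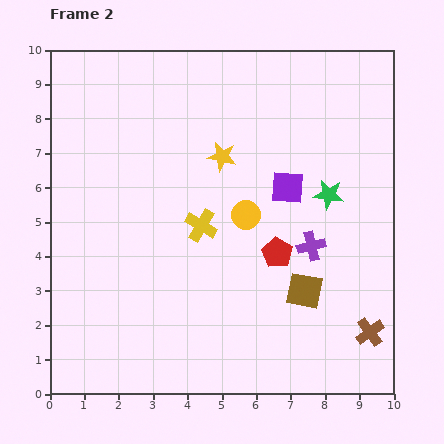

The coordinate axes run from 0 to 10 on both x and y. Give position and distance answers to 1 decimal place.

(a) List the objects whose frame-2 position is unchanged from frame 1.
none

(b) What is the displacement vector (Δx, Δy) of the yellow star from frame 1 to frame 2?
(1.5, 0.0)

The yellow star was at (3.5, 6.9) in frame 1 and (5.0, 6.9) in frame 2.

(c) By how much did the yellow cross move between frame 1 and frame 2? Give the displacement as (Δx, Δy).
(-0.2, 0.6)

The yellow cross was at (4.6, 4.3) in frame 1 and (4.4, 4.9) in frame 2.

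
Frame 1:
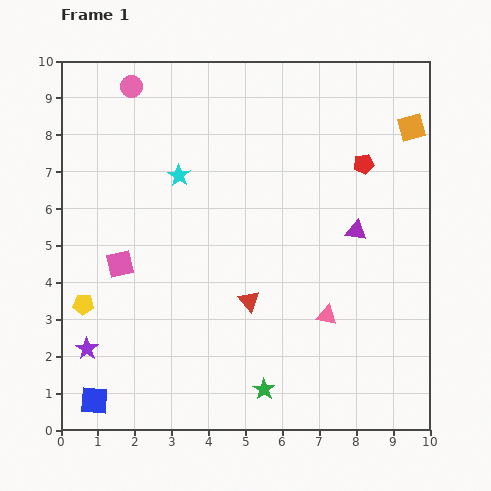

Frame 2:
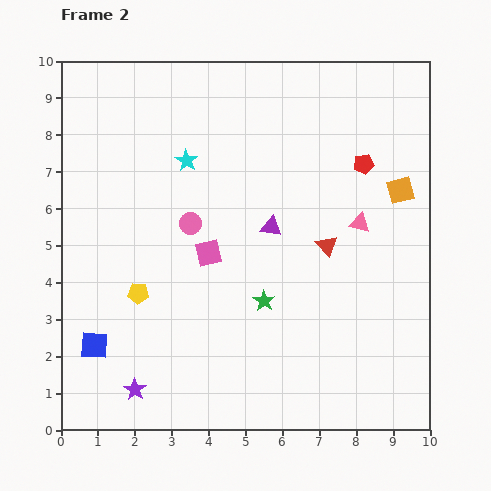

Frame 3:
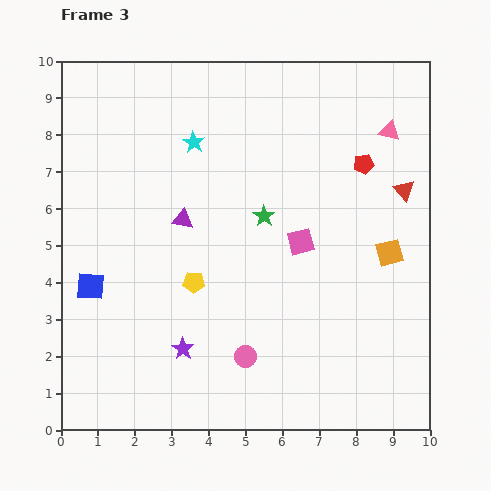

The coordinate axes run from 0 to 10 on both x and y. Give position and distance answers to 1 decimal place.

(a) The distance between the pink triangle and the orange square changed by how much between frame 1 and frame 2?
-4.2

Distance in frame 1: 5.6. Distance in frame 2: 1.4.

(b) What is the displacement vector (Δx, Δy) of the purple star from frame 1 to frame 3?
(2.6, 0.0)

The purple star was at (0.7, 2.2) in frame 1 and (3.3, 2.2) in frame 3.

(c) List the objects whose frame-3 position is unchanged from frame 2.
the red pentagon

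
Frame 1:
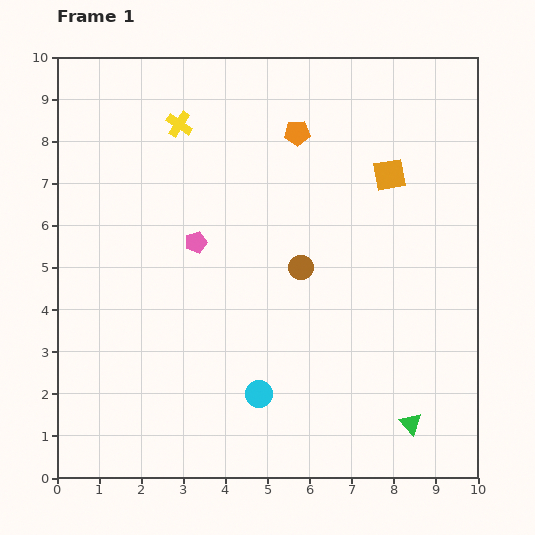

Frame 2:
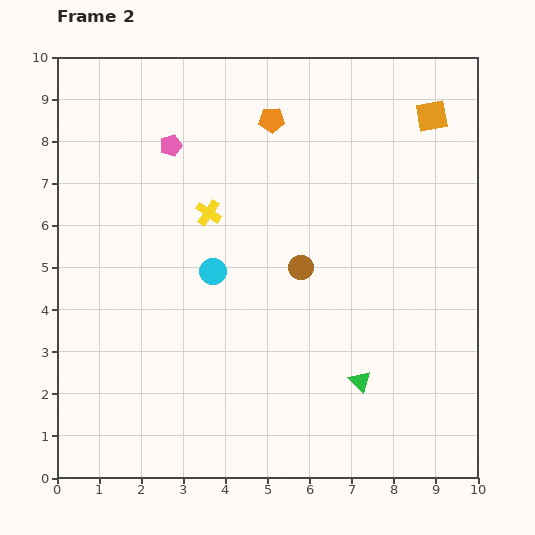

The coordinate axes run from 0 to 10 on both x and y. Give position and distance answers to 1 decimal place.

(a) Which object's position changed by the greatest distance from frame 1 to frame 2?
the cyan circle

(moved 3.1; next 2.4)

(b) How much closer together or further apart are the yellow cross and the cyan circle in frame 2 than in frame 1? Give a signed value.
-5.3

Distance in frame 1: 6.7. Distance in frame 2: 1.4.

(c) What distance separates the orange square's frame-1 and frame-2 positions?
1.7

The orange square moved from (7.9, 7.2) to (8.9, 8.6), a distance of √(1.0² + 1.4²) ≈ 1.7.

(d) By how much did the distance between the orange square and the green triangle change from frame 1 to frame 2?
+0.6

Distance in frame 1: 5.9. Distance in frame 2: 6.5.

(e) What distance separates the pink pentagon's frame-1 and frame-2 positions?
2.4

The pink pentagon moved from (3.3, 5.6) to (2.7, 7.9), a distance of √(0.6² + 2.3²) ≈ 2.4.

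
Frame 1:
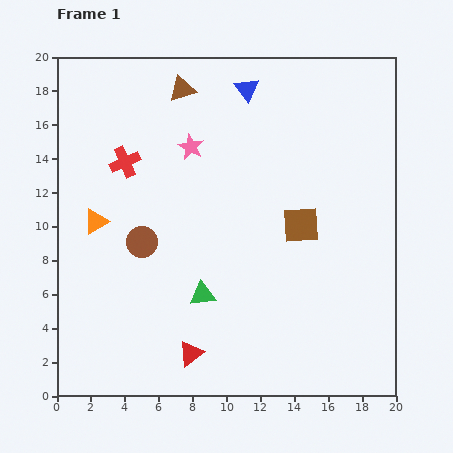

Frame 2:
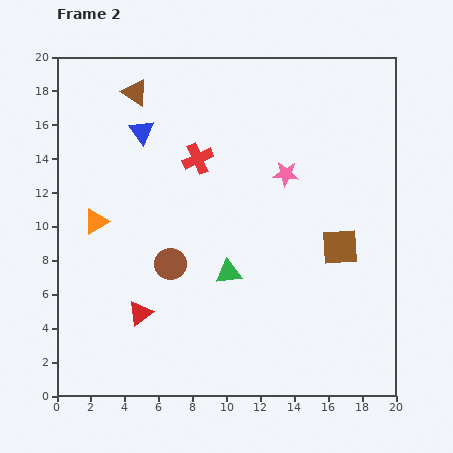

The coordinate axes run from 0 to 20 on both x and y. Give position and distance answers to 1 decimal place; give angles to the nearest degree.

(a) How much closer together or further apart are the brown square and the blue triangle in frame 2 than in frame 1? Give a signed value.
+4.9

Distance in frame 1: 8.6. Distance in frame 2: 13.5.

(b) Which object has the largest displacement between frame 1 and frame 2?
the blue triangle

(moved 6.7; next 5.8)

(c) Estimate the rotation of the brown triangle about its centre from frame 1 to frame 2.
50° clockwise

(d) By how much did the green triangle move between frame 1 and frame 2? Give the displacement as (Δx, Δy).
(1.5, 1.3)

The green triangle was at (8.6, 6.0) in frame 1 and (10.1, 7.3) in frame 2.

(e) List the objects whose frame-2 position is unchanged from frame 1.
the orange triangle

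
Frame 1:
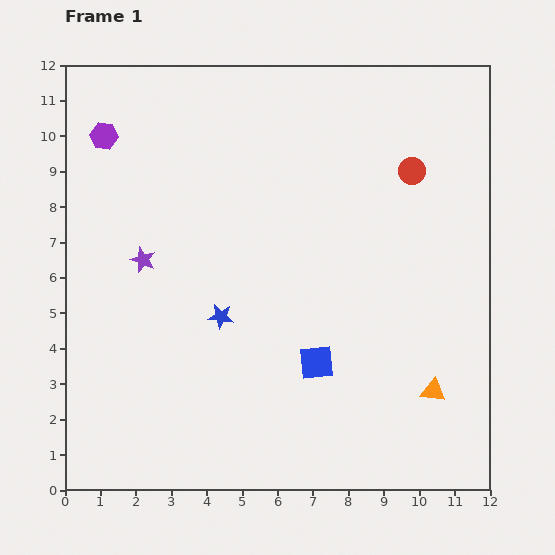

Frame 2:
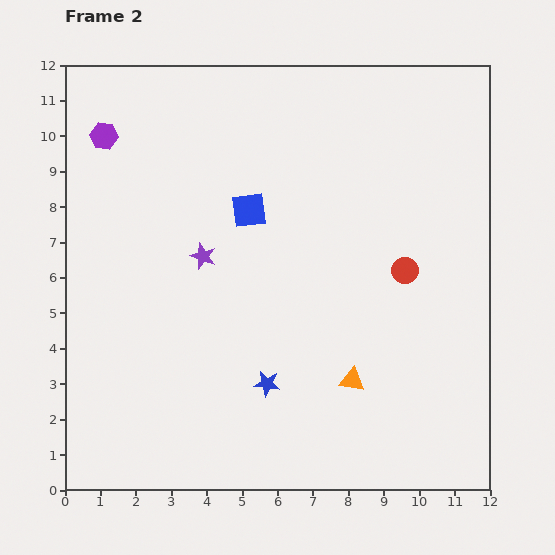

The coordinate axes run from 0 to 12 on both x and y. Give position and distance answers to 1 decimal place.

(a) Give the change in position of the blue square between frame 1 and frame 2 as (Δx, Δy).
(-1.9, 4.3)

The blue square was at (7.1, 3.6) in frame 1 and (5.2, 7.9) in frame 2.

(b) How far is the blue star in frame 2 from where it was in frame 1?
2.3

The blue star moved from (4.4, 4.9) to (5.7, 3.0), a distance of √(1.3² + 1.9²) ≈ 2.3.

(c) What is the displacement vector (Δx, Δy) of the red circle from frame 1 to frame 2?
(-0.2, -2.8)

The red circle was at (9.8, 9.0) in frame 1 and (9.6, 6.2) in frame 2.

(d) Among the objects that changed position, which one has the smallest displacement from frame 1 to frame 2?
the purple star

(moved 1.7)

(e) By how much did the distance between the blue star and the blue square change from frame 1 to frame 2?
+1.9

Distance in frame 1: 3.0. Distance in frame 2: 4.9.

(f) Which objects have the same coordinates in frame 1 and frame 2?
the purple hexagon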